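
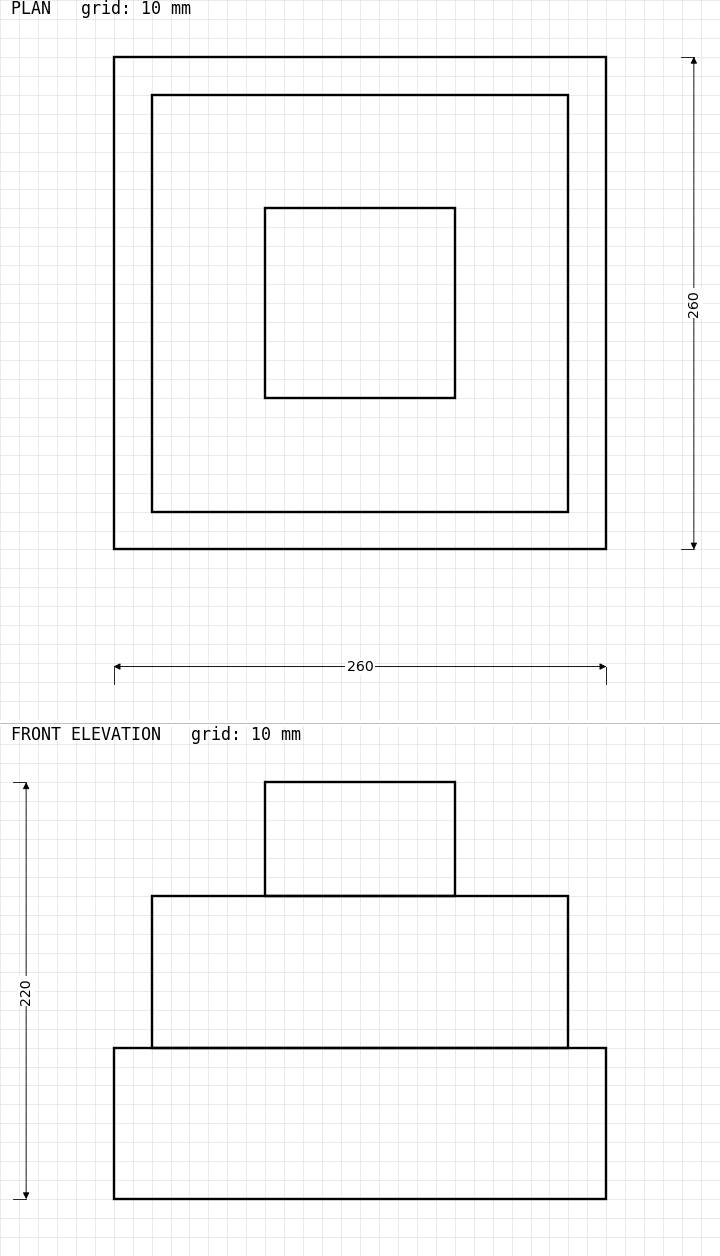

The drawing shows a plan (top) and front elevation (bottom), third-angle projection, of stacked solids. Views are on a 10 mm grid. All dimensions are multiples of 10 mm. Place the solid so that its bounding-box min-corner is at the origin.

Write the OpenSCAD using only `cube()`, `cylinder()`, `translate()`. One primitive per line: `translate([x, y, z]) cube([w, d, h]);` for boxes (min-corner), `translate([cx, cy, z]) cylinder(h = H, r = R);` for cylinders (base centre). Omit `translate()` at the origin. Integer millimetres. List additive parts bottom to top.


cube([260, 260, 80]);
translate([20, 20, 80]) cube([220, 220, 80]);
translate([80, 80, 160]) cube([100, 100, 60]);


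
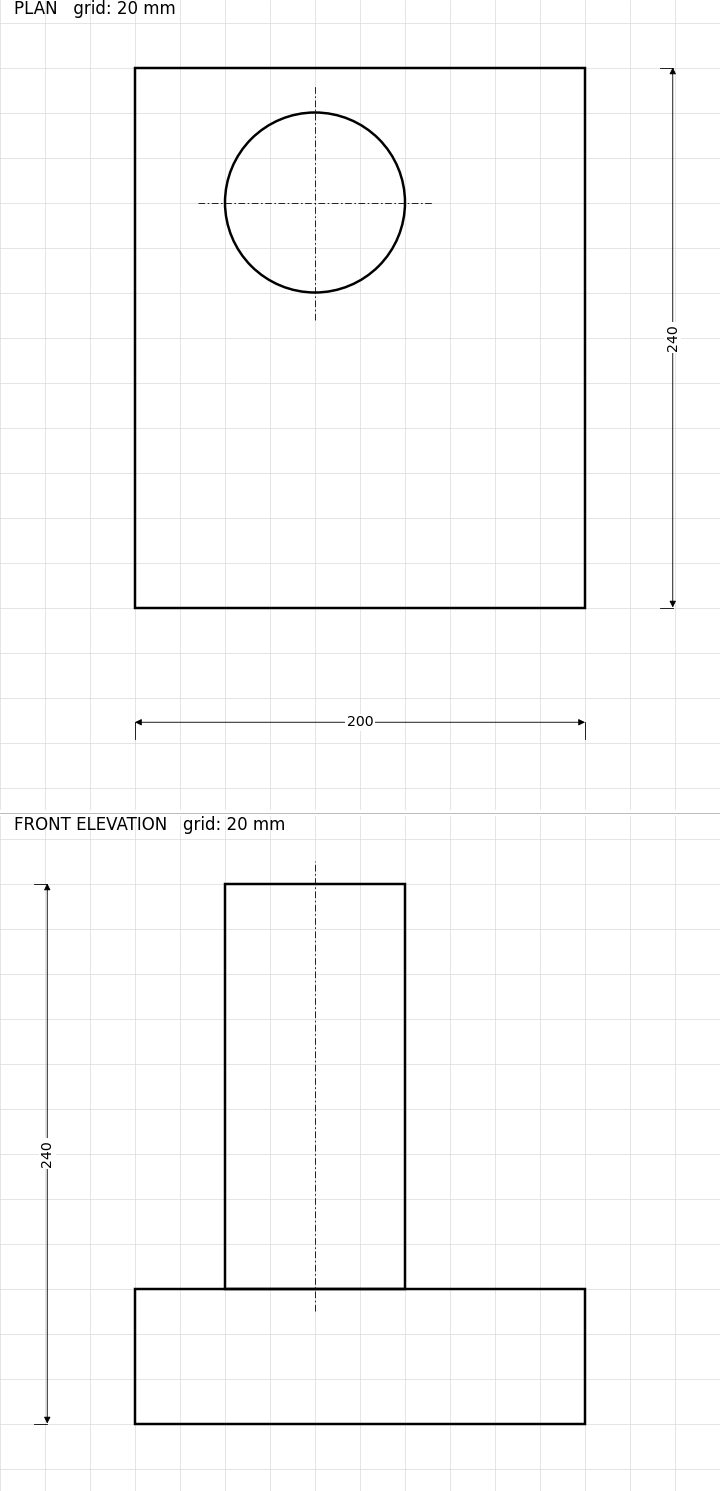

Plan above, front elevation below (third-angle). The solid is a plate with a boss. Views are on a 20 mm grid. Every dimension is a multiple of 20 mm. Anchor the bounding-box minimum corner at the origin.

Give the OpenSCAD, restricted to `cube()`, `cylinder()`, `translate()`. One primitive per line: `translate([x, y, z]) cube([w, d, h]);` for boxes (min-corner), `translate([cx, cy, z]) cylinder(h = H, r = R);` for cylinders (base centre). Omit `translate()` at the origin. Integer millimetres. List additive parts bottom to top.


cube([200, 240, 60]);
translate([80, 180, 60]) cylinder(h = 180, r = 40);


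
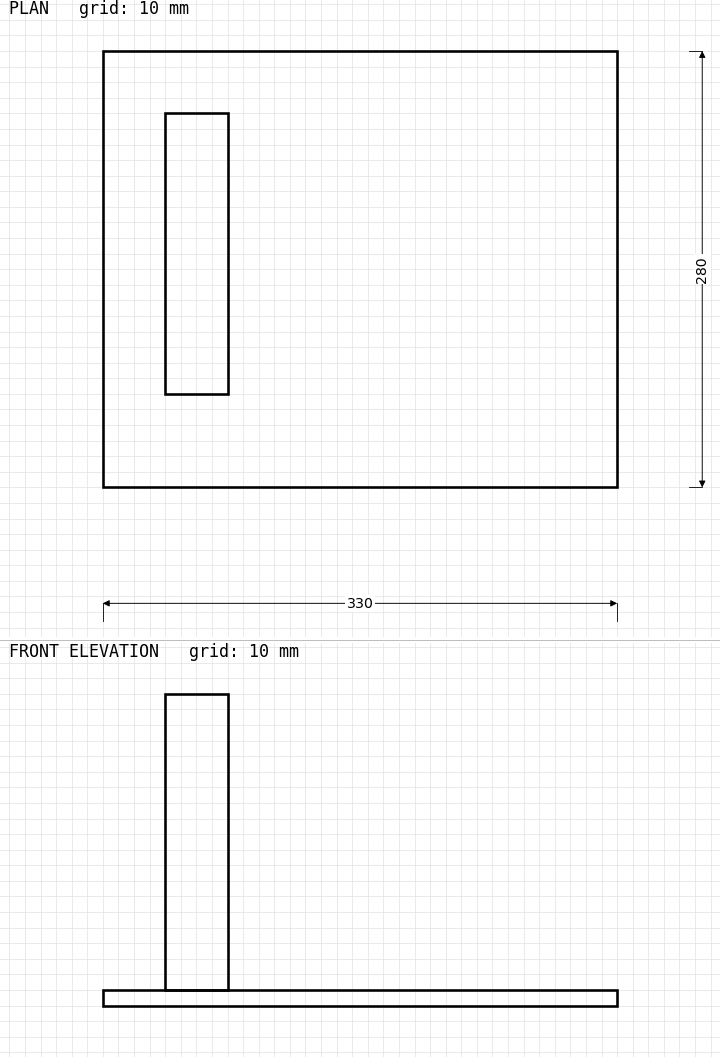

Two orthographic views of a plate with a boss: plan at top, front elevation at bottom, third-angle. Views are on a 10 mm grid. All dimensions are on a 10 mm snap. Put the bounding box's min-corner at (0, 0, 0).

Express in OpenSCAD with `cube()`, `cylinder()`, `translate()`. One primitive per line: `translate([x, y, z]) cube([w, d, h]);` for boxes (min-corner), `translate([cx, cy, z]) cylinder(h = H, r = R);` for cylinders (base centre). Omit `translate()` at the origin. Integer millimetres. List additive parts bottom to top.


cube([330, 280, 10]);
translate([40, 60, 10]) cube([40, 180, 190]);


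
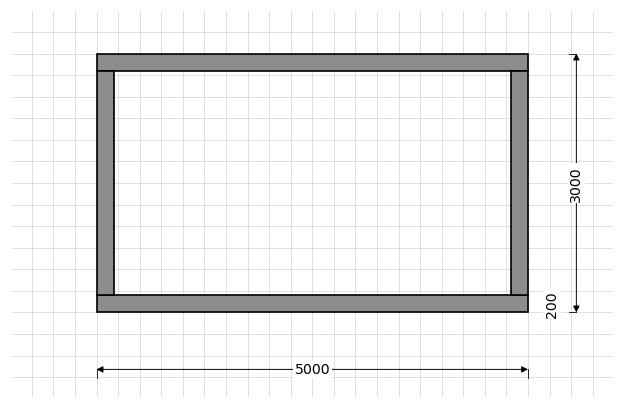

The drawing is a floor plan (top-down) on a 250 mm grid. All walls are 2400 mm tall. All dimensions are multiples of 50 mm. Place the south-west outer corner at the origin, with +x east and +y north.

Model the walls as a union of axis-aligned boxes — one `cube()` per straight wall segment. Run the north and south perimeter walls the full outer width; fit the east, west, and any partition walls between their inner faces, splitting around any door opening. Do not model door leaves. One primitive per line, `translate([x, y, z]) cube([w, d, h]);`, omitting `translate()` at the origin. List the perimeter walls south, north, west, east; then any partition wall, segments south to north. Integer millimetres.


cube([5000, 200, 2400]);
translate([0, 2800, 0]) cube([5000, 200, 2400]);
translate([0, 200, 0]) cube([200, 2600, 2400]);
translate([4800, 200, 0]) cube([200, 2600, 2400]);


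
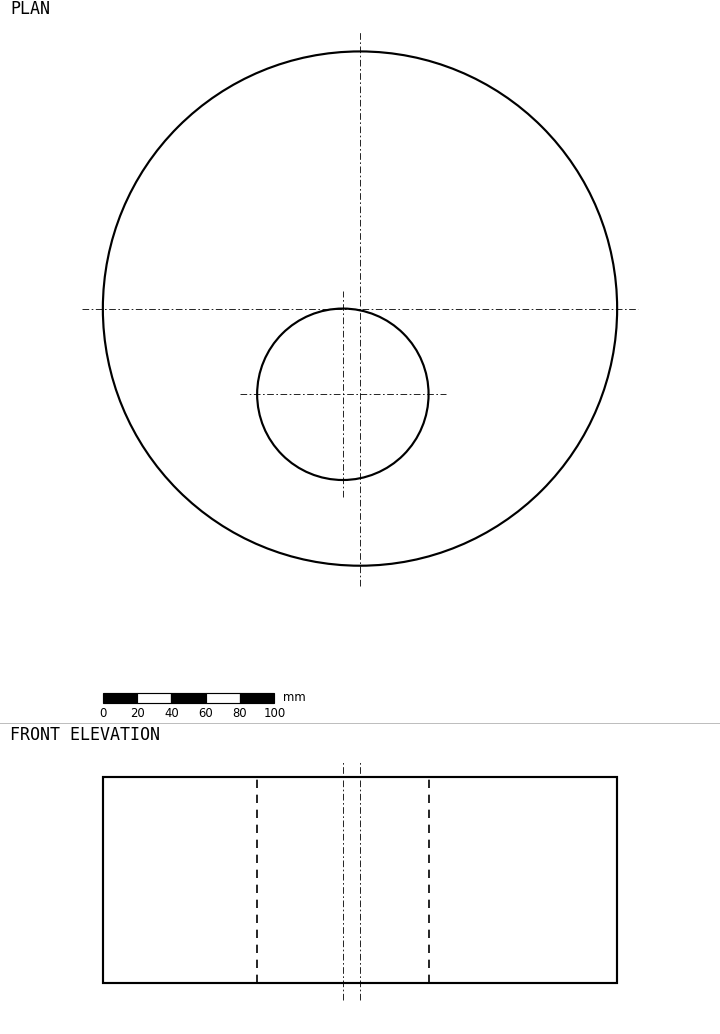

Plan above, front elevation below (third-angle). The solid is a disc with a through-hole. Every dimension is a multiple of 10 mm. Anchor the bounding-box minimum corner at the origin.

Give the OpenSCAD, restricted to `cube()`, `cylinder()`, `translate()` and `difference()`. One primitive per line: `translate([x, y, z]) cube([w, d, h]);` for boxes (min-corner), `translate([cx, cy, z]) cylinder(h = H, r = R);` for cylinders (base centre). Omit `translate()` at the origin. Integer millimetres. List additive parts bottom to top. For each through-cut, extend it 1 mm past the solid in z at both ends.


difference() {
  translate([150, 150, 0]) cylinder(h = 120, r = 150);
  translate([140, 100, -1]) cylinder(h = 122, r = 50);
}


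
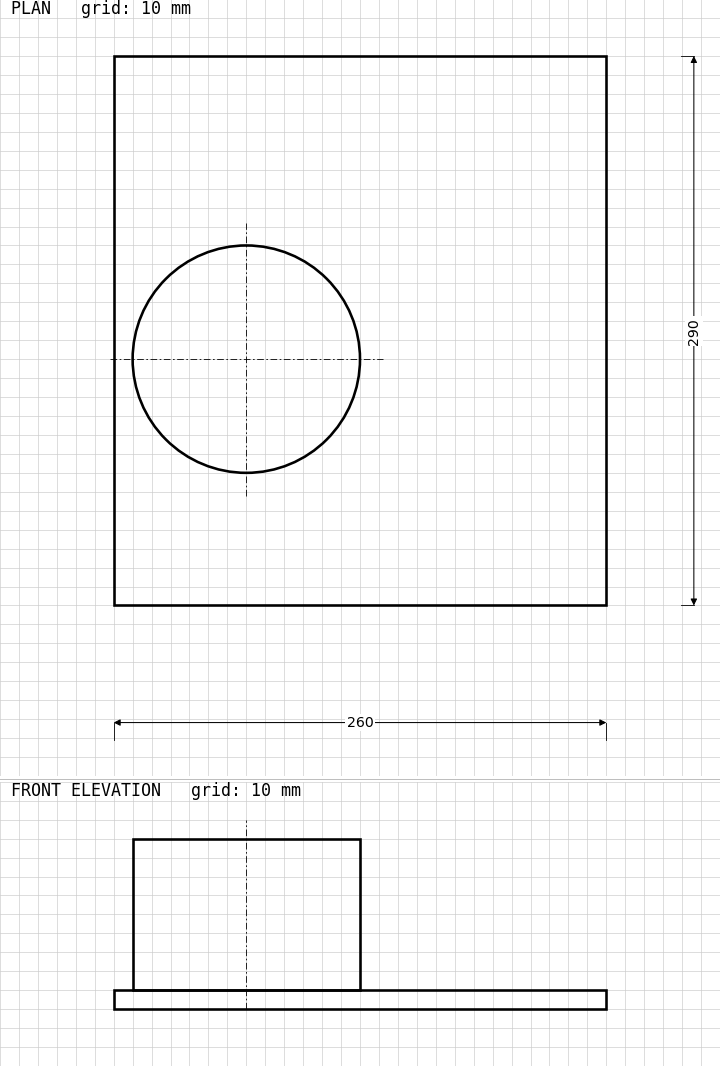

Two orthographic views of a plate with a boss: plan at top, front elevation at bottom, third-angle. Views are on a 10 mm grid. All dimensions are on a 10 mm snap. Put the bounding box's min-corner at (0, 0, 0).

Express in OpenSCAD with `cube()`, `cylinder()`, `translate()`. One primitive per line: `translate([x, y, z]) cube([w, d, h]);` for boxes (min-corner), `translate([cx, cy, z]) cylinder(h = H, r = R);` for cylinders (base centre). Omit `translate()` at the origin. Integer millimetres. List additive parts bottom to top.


cube([260, 290, 10]);
translate([70, 130, 10]) cylinder(h = 80, r = 60);


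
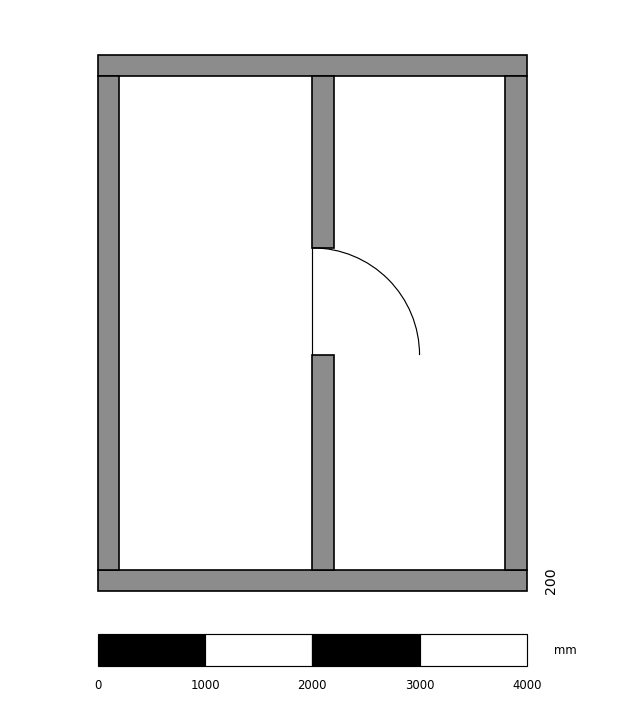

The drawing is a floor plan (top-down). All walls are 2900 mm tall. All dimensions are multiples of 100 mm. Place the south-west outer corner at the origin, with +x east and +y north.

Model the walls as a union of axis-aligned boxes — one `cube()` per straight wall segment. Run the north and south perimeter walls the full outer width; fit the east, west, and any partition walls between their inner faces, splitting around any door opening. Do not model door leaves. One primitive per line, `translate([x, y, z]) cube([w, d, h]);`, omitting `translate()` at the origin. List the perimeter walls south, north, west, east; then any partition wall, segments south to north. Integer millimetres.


cube([4000, 200, 2900]);
translate([0, 4800, 0]) cube([4000, 200, 2900]);
translate([0, 200, 0]) cube([200, 4600, 2900]);
translate([3800, 200, 0]) cube([200, 4600, 2900]);
translate([2000, 200, 0]) cube([200, 2000, 2900]);
translate([2000, 3200, 0]) cube([200, 1600, 2900]);


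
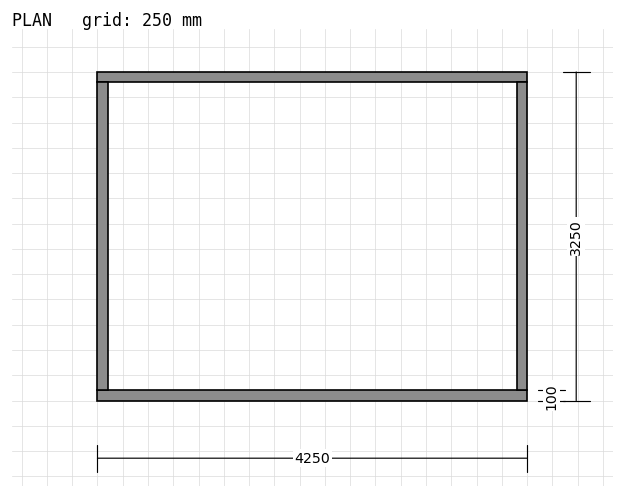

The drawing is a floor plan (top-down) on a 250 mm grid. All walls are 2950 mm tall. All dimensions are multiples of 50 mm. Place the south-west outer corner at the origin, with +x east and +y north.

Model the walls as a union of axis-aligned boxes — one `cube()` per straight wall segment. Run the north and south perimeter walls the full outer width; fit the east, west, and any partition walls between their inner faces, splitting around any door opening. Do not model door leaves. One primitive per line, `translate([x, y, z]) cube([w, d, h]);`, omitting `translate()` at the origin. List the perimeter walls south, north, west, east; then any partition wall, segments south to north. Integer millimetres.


cube([4250, 100, 2950]);
translate([0, 3150, 0]) cube([4250, 100, 2950]);
translate([0, 100, 0]) cube([100, 3050, 2950]);
translate([4150, 100, 0]) cube([100, 3050, 2950]);


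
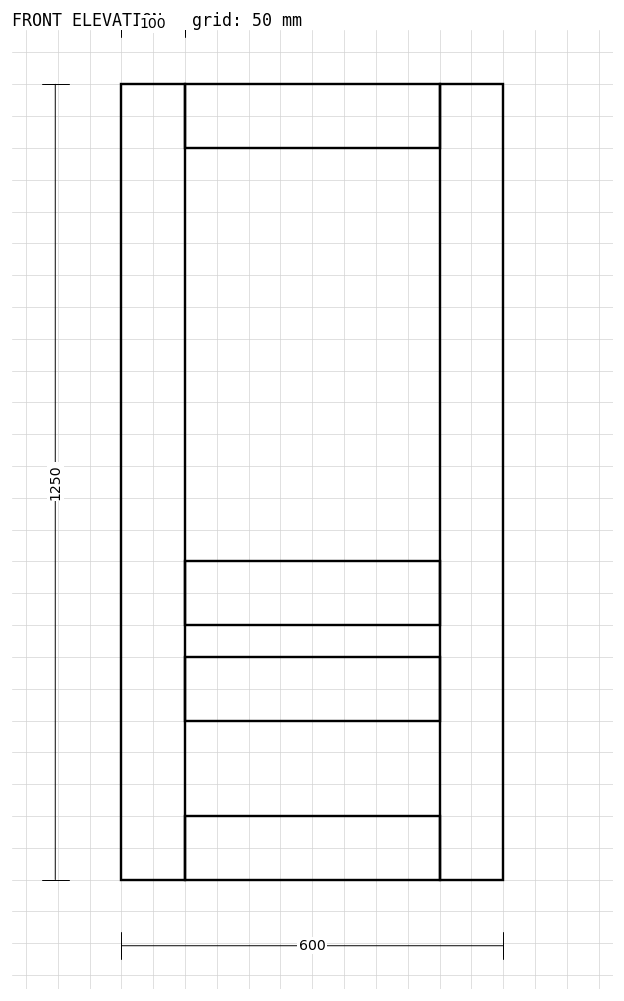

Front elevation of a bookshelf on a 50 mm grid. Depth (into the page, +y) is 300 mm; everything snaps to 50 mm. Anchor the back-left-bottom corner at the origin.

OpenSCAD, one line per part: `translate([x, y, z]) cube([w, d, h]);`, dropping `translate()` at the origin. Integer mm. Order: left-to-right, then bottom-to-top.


cube([100, 300, 1250]);
translate([100, 0, 0]) cube([400, 300, 100]);
translate([100, 0, 250]) cube([400, 300, 100]);
translate([100, 0, 400]) cube([400, 300, 100]);
translate([100, 0, 1150]) cube([400, 300, 100]);
translate([500, 0, 0]) cube([100, 300, 1250]);


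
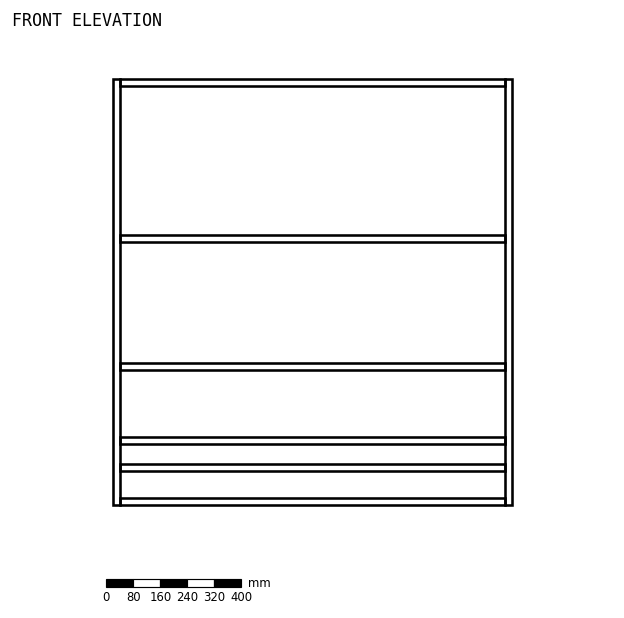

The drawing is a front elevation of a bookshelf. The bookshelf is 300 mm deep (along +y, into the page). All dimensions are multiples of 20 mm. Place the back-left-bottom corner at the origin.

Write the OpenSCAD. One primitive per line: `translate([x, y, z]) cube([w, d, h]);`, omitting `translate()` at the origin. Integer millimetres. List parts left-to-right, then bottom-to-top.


cube([20, 300, 1260]);
translate([20, 0, 0]) cube([1140, 300, 20]);
translate([20, 0, 100]) cube([1140, 300, 20]);
translate([20, 0, 180]) cube([1140, 300, 20]);
translate([20, 0, 400]) cube([1140, 300, 20]);
translate([20, 0, 780]) cube([1140, 300, 20]);
translate([20, 0, 1240]) cube([1140, 300, 20]);
translate([1160, 0, 0]) cube([20, 300, 1260]);


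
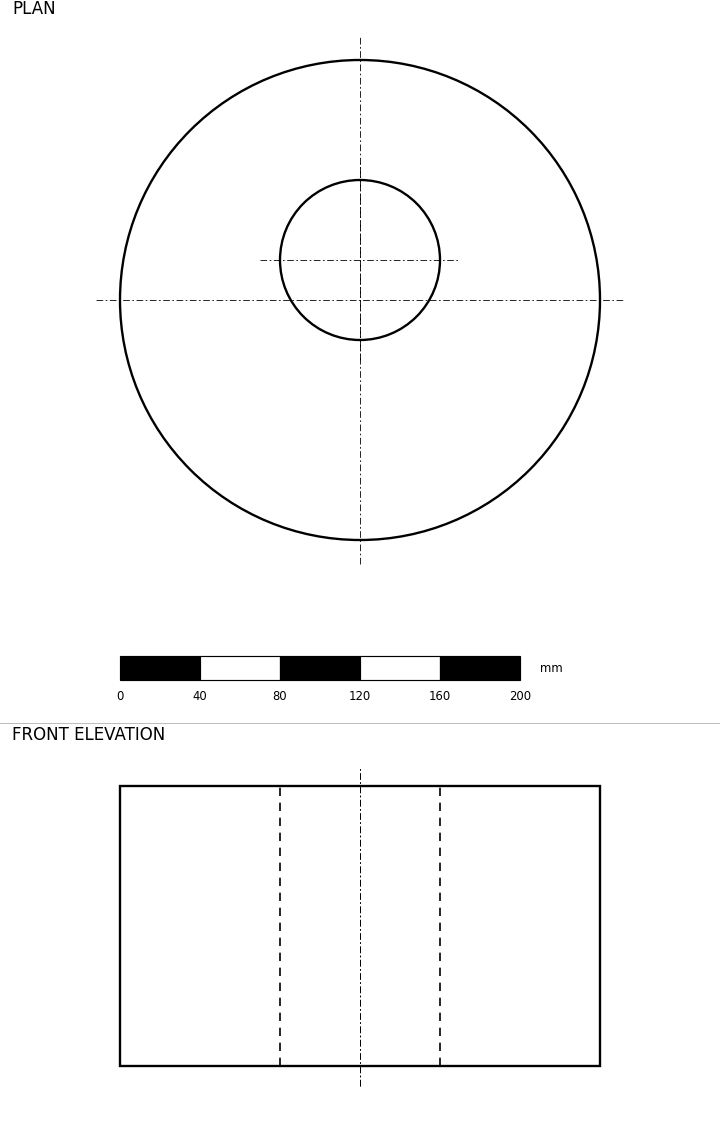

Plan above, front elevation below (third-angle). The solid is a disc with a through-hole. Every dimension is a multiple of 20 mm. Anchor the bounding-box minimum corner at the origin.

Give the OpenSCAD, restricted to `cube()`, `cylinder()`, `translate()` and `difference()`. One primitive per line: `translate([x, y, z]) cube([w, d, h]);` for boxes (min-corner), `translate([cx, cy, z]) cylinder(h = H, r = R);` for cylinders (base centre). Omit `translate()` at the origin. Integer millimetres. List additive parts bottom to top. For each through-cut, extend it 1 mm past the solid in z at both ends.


difference() {
  translate([120, 120, 0]) cylinder(h = 140, r = 120);
  translate([120, 140, -1]) cylinder(h = 142, r = 40);
}


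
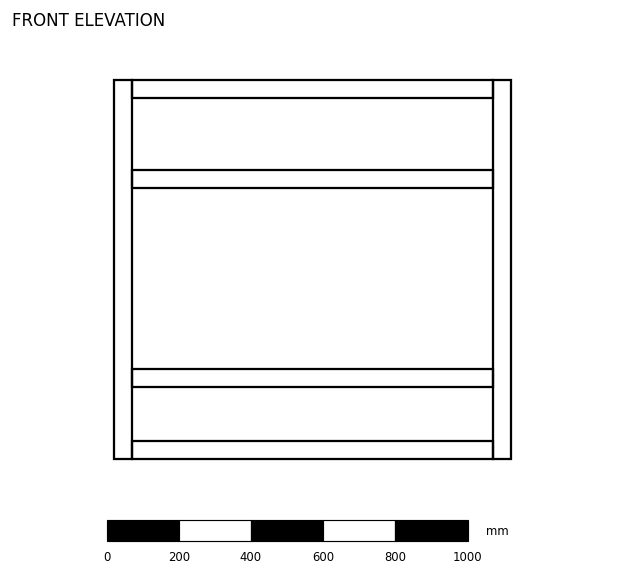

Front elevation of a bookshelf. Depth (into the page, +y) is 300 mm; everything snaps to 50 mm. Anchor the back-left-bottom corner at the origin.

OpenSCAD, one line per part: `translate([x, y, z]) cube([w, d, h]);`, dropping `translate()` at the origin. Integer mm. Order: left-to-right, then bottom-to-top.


cube([50, 300, 1050]);
translate([50, 0, 0]) cube([1000, 300, 50]);
translate([50, 0, 200]) cube([1000, 300, 50]);
translate([50, 0, 750]) cube([1000, 300, 50]);
translate([50, 0, 1000]) cube([1000, 300, 50]);
translate([1050, 0, 0]) cube([50, 300, 1050]);


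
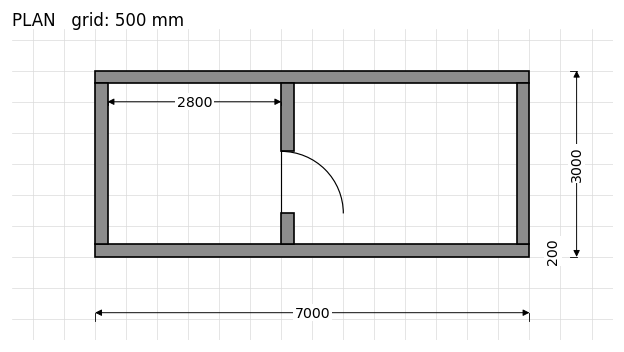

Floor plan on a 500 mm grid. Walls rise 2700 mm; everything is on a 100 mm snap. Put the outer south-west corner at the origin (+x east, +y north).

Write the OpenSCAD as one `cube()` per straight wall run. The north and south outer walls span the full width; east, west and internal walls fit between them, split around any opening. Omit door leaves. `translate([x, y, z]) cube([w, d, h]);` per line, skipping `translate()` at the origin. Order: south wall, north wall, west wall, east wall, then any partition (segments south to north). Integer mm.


cube([7000, 200, 2700]);
translate([0, 2800, 0]) cube([7000, 200, 2700]);
translate([0, 200, 0]) cube([200, 2600, 2700]);
translate([6800, 200, 0]) cube([200, 2600, 2700]);
translate([3000, 200, 0]) cube([200, 500, 2700]);
translate([3000, 1700, 0]) cube([200, 1100, 2700]);


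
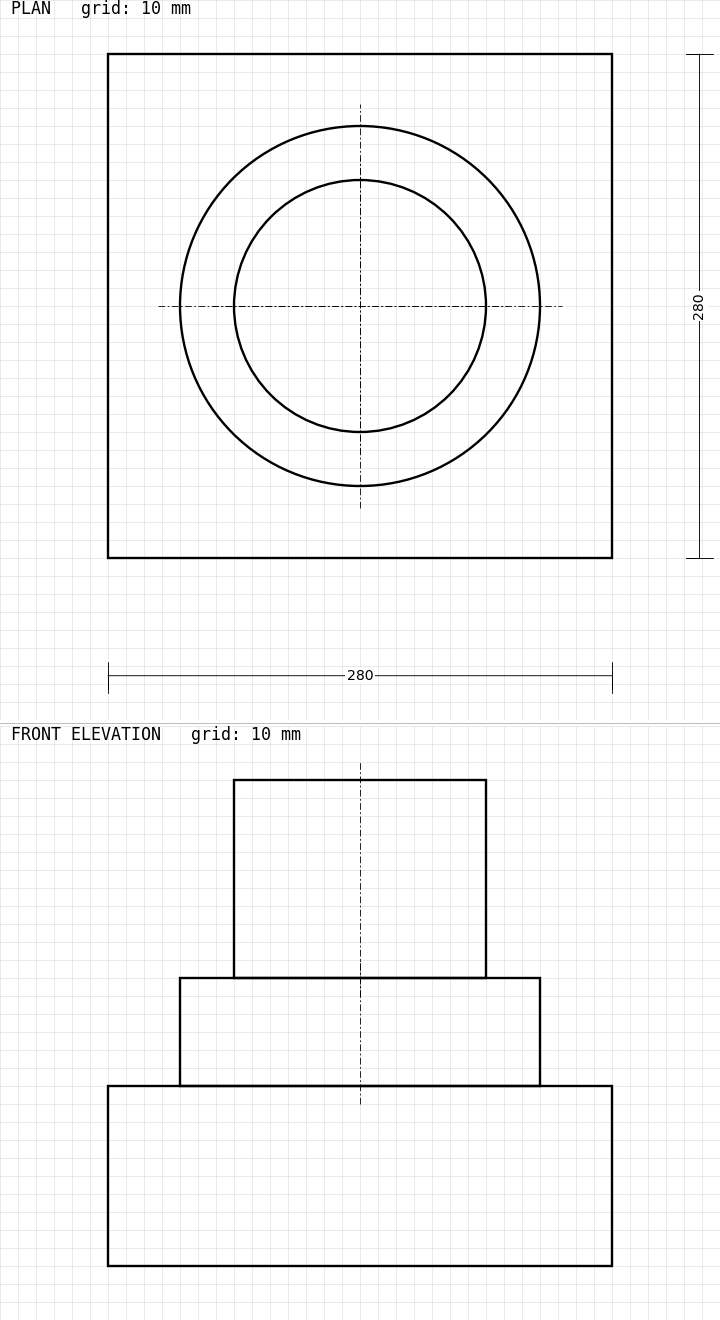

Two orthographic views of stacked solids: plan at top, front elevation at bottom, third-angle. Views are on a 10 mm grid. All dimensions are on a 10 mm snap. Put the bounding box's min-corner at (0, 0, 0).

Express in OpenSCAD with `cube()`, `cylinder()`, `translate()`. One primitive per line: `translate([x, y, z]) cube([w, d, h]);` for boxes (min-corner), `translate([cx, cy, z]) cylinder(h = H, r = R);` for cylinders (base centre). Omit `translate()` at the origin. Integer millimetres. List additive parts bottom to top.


cube([280, 280, 100]);
translate([140, 140, 100]) cylinder(h = 60, r = 100);
translate([140, 140, 160]) cylinder(h = 110, r = 70);


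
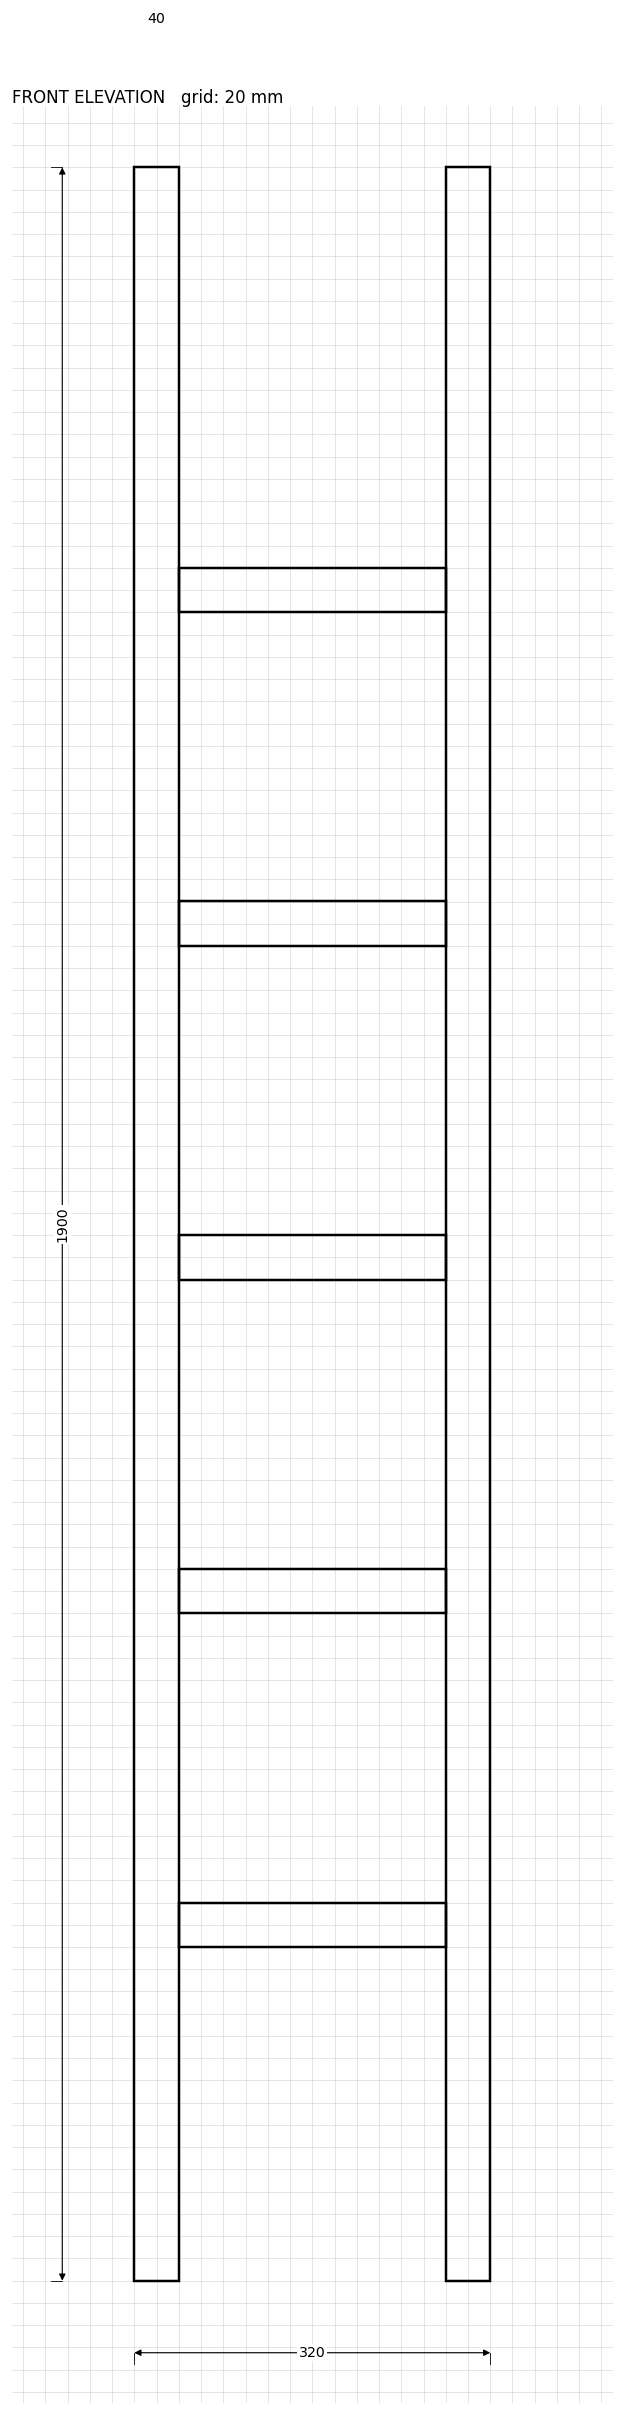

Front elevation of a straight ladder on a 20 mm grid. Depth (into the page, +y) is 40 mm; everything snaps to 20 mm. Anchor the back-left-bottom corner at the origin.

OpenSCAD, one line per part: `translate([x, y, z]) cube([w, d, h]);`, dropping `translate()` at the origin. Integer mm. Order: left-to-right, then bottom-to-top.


cube([40, 40, 1900]);
translate([40, 0, 300]) cube([240, 40, 40]);
translate([40, 0, 600]) cube([240, 40, 40]);
translate([40, 0, 900]) cube([240, 40, 40]);
translate([40, 0, 1200]) cube([240, 40, 40]);
translate([40, 0, 1500]) cube([240, 40, 40]);
translate([280, 0, 0]) cube([40, 40, 1900]);


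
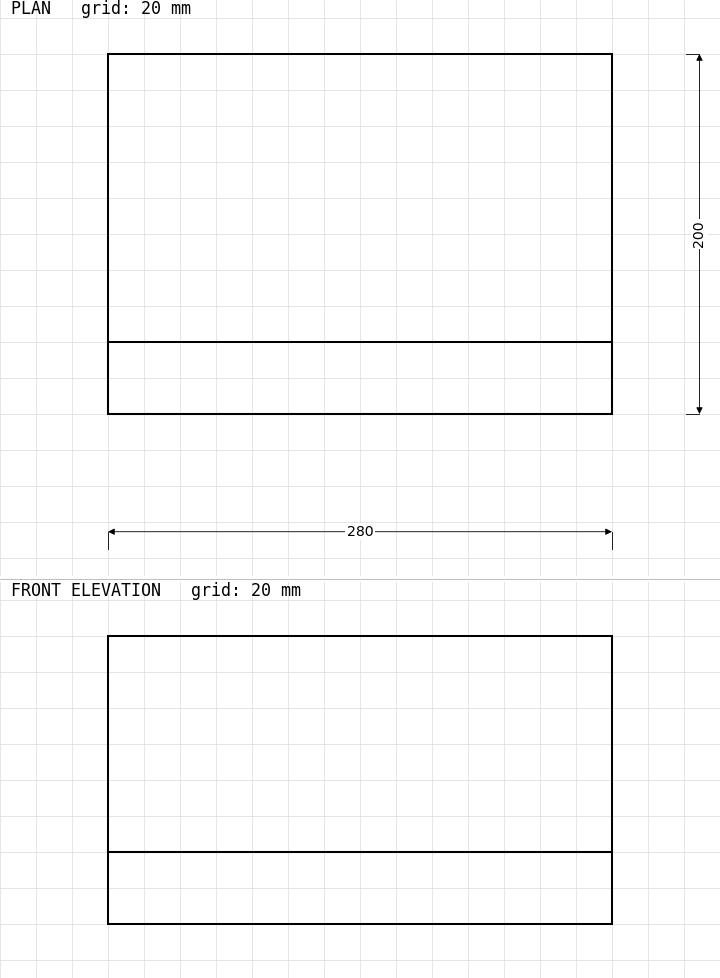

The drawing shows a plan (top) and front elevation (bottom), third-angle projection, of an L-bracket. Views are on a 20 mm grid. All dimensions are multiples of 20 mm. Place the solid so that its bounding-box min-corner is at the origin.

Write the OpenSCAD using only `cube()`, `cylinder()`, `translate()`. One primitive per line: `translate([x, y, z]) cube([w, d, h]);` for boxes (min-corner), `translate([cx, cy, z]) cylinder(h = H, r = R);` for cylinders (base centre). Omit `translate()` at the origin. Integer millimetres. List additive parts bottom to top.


cube([280, 200, 40]);
translate([0, 0, 40]) cube([280, 40, 120]);


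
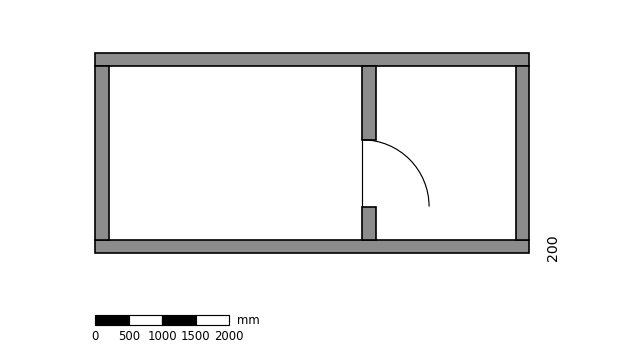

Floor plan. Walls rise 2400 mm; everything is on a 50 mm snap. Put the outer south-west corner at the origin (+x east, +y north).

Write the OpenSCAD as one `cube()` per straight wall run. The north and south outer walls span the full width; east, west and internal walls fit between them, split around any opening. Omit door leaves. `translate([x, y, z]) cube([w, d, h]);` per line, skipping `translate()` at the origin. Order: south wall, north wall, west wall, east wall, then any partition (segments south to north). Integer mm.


cube([6500, 200, 2400]);
translate([0, 2800, 0]) cube([6500, 200, 2400]);
translate([0, 200, 0]) cube([200, 2600, 2400]);
translate([6300, 200, 0]) cube([200, 2600, 2400]);
translate([4000, 200, 0]) cube([200, 500, 2400]);
translate([4000, 1700, 0]) cube([200, 1100, 2400]);


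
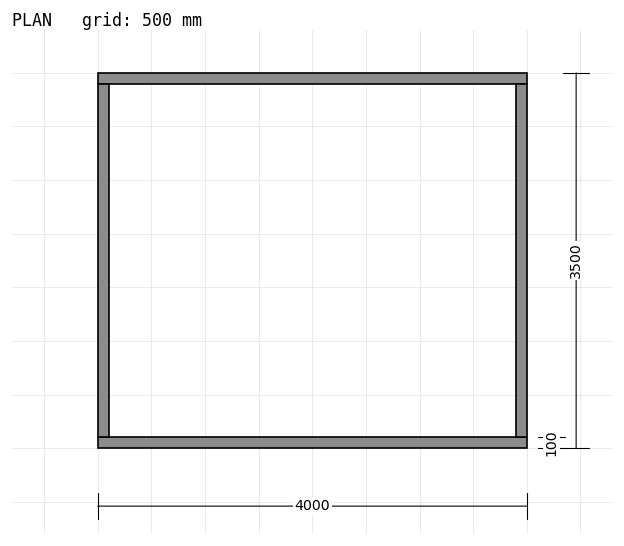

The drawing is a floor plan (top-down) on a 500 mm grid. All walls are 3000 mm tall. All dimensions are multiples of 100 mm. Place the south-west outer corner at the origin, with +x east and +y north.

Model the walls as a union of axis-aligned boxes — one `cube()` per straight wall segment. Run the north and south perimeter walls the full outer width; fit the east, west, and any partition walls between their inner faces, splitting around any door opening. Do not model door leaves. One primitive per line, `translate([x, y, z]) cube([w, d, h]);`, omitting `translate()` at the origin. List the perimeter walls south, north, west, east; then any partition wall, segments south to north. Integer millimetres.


cube([4000, 100, 3000]);
translate([0, 3400, 0]) cube([4000, 100, 3000]);
translate([0, 100, 0]) cube([100, 3300, 3000]);
translate([3900, 100, 0]) cube([100, 3300, 3000]);


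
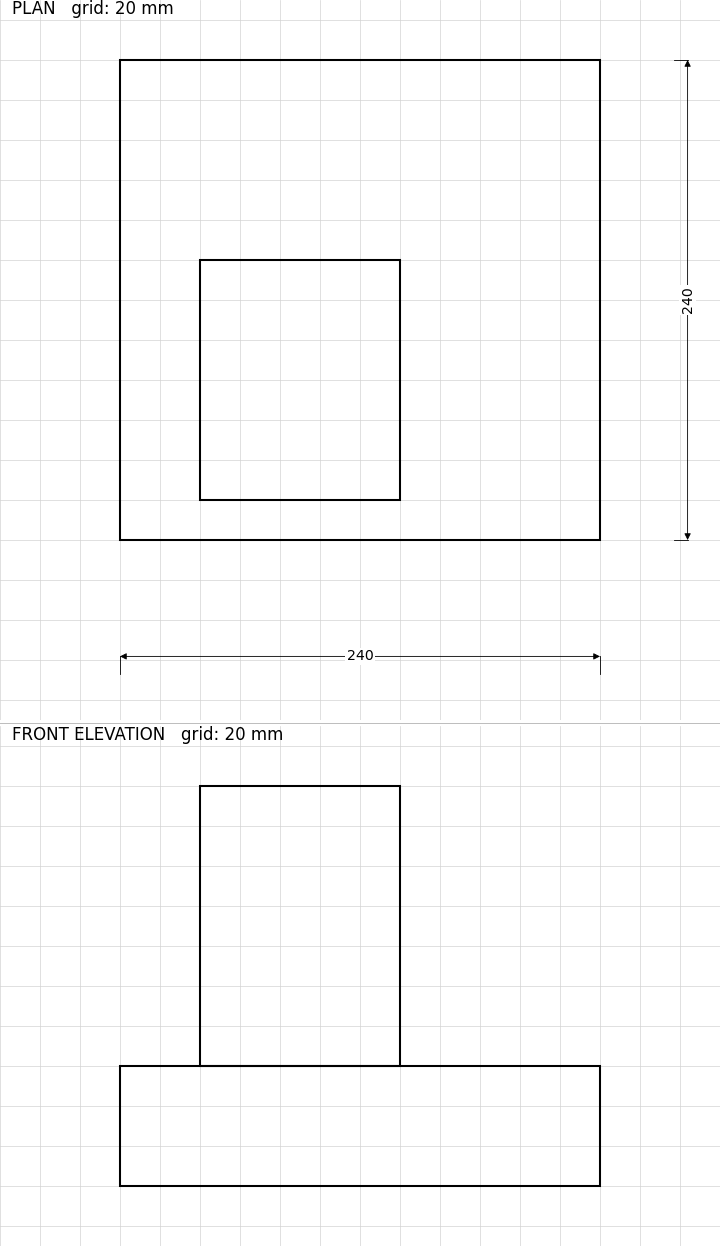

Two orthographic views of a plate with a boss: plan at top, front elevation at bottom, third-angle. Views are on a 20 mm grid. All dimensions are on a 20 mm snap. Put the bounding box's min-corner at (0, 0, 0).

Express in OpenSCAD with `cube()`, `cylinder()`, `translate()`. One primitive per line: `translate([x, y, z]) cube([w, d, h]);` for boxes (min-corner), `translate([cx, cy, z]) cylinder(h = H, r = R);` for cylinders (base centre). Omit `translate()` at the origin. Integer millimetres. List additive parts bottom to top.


cube([240, 240, 60]);
translate([40, 20, 60]) cube([100, 120, 140]);


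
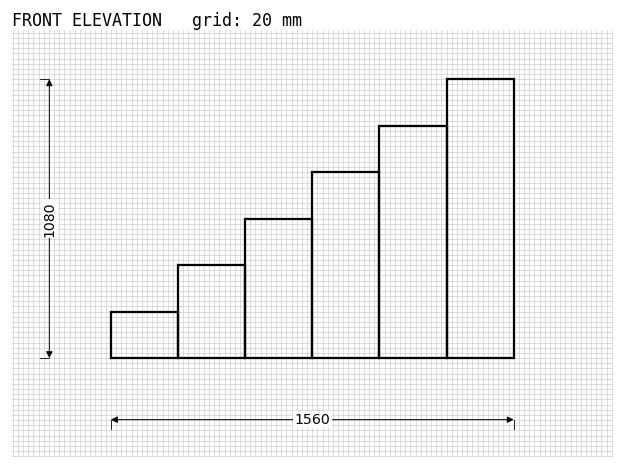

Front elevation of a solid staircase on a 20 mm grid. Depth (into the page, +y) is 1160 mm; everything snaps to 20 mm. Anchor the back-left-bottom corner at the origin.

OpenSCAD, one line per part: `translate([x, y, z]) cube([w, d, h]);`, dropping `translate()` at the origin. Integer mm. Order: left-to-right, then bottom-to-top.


cube([260, 1160, 180]);
translate([260, 0, 0]) cube([260, 1160, 360]);
translate([520, 0, 0]) cube([260, 1160, 540]);
translate([780, 0, 0]) cube([260, 1160, 720]);
translate([1040, 0, 0]) cube([260, 1160, 900]);
translate([1300, 0, 0]) cube([260, 1160, 1080]);


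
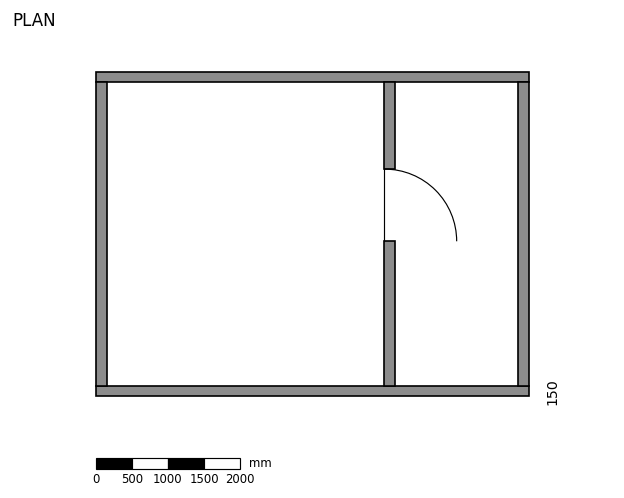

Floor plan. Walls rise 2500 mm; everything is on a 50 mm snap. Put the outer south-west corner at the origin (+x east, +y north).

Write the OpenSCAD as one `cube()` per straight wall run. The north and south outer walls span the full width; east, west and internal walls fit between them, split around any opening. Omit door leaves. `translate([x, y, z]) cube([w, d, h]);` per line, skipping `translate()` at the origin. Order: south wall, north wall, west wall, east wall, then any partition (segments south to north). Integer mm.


cube([6000, 150, 2500]);
translate([0, 4350, 0]) cube([6000, 150, 2500]);
translate([0, 150, 0]) cube([150, 4200, 2500]);
translate([5850, 150, 0]) cube([150, 4200, 2500]);
translate([4000, 150, 0]) cube([150, 2000, 2500]);
translate([4000, 3150, 0]) cube([150, 1200, 2500]);


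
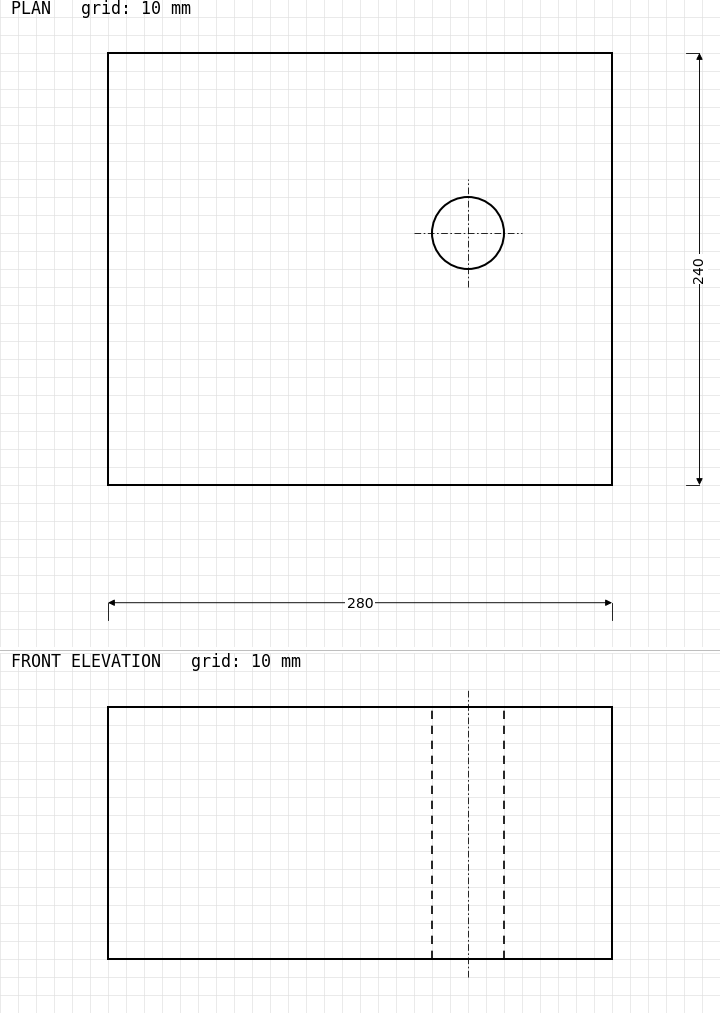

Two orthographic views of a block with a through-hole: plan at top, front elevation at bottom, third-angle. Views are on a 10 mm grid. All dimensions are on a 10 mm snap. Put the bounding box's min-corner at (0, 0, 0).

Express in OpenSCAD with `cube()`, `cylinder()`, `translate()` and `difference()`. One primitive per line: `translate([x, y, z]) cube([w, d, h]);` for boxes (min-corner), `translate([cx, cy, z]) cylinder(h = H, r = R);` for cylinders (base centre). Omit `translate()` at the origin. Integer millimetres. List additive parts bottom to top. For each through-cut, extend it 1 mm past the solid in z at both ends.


difference() {
  cube([280, 240, 140]);
  translate([200, 140, -1]) cylinder(h = 142, r = 20);
}


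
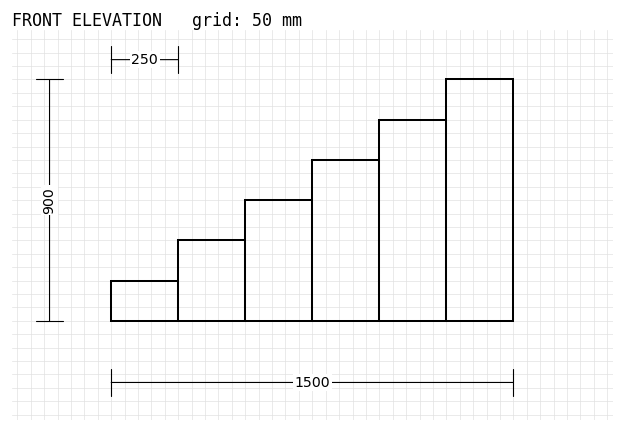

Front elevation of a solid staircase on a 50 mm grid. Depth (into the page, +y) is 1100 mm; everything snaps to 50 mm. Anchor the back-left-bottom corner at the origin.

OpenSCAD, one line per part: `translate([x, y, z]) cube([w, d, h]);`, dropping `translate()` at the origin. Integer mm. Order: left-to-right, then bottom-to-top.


cube([250, 1100, 150]);
translate([250, 0, 0]) cube([250, 1100, 300]);
translate([500, 0, 0]) cube([250, 1100, 450]);
translate([750, 0, 0]) cube([250, 1100, 600]);
translate([1000, 0, 0]) cube([250, 1100, 750]);
translate([1250, 0, 0]) cube([250, 1100, 900]);


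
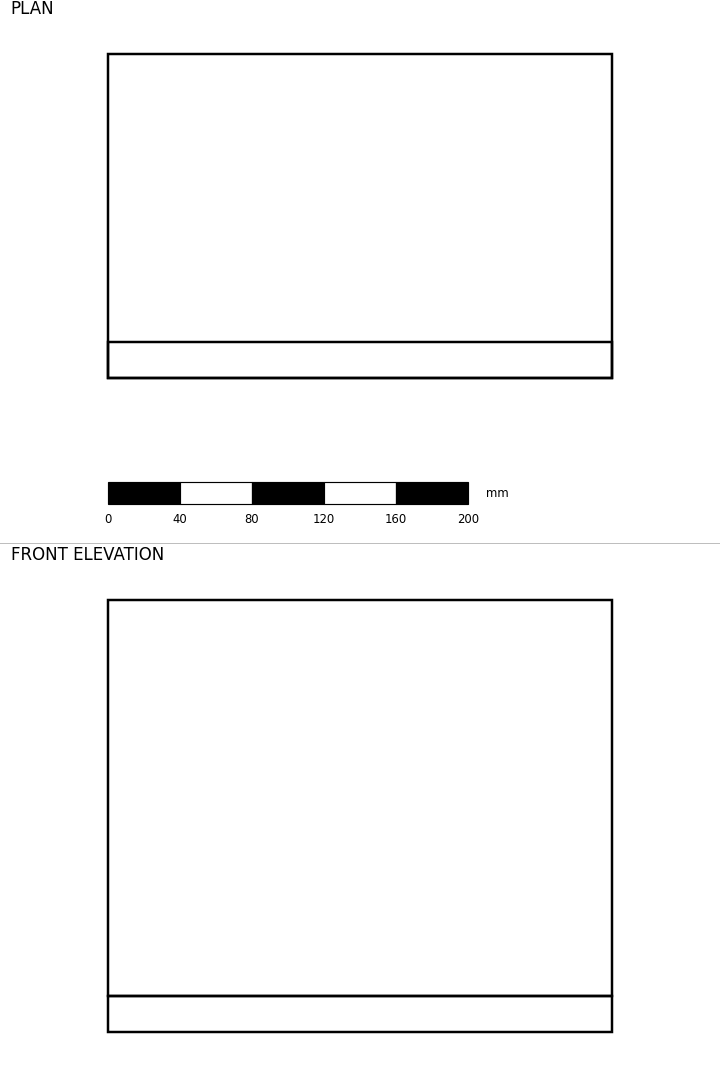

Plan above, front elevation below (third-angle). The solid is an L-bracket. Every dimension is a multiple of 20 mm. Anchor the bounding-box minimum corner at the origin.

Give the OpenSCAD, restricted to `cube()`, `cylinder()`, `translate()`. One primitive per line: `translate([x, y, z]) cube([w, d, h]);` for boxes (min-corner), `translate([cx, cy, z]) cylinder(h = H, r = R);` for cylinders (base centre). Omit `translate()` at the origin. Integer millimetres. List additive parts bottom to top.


cube([280, 180, 20]);
translate([0, 0, 20]) cube([280, 20, 220]);


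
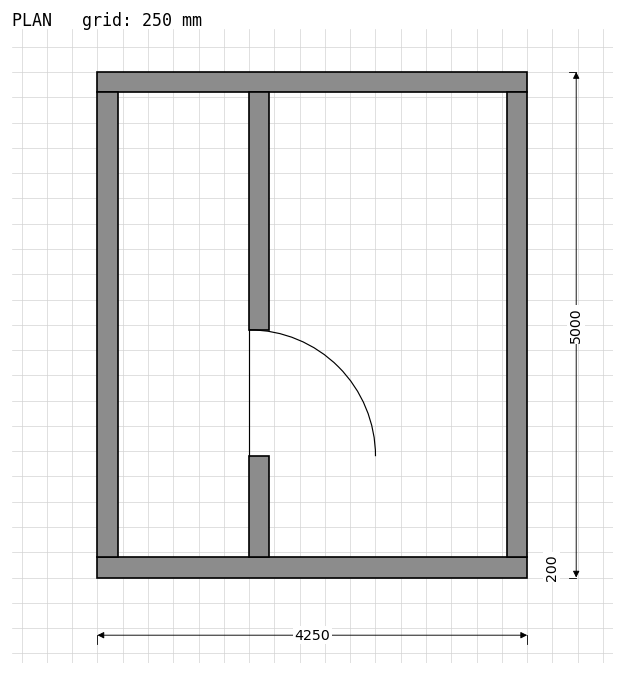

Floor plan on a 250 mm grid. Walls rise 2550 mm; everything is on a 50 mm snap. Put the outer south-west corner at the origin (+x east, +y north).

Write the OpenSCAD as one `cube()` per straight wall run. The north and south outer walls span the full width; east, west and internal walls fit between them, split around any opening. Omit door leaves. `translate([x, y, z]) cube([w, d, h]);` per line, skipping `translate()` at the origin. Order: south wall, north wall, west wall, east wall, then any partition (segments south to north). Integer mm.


cube([4250, 200, 2550]);
translate([0, 4800, 0]) cube([4250, 200, 2550]);
translate([0, 200, 0]) cube([200, 4600, 2550]);
translate([4050, 200, 0]) cube([200, 4600, 2550]);
translate([1500, 200, 0]) cube([200, 1000, 2550]);
translate([1500, 2450, 0]) cube([200, 2350, 2550]);


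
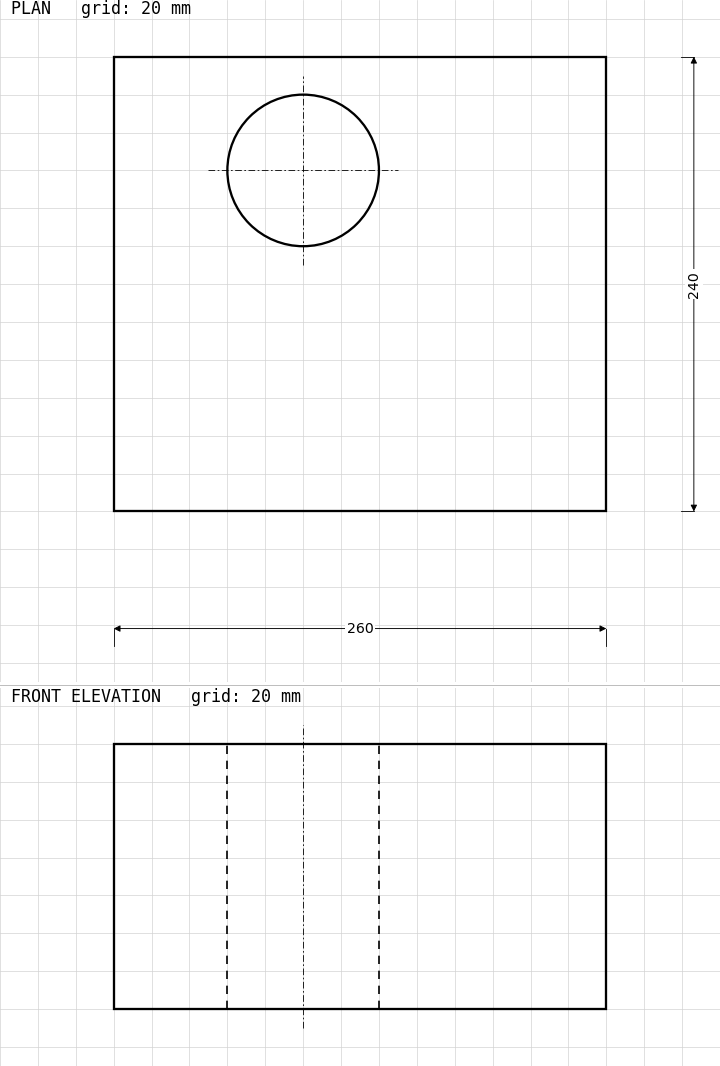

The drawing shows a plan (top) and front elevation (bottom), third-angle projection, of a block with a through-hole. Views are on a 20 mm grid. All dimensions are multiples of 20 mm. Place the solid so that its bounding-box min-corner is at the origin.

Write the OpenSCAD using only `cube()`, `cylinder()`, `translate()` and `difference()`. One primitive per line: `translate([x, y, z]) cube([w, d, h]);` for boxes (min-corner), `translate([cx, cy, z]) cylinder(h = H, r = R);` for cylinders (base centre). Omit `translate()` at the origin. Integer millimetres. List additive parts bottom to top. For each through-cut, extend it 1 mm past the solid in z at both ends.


difference() {
  cube([260, 240, 140]);
  translate([100, 180, -1]) cylinder(h = 142, r = 40);
}


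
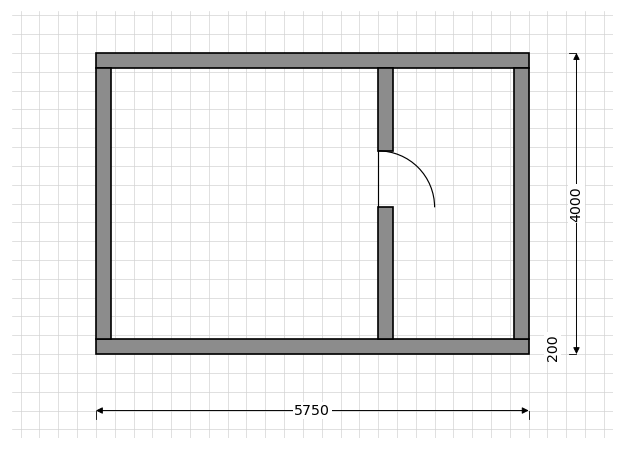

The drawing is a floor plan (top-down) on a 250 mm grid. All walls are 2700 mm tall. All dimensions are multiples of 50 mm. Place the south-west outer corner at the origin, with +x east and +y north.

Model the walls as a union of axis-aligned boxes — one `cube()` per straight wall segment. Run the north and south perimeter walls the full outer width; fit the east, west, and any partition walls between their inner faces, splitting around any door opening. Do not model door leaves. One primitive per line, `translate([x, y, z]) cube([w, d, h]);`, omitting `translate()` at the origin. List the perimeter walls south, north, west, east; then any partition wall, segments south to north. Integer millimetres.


cube([5750, 200, 2700]);
translate([0, 3800, 0]) cube([5750, 200, 2700]);
translate([0, 200, 0]) cube([200, 3600, 2700]);
translate([5550, 200, 0]) cube([200, 3600, 2700]);
translate([3750, 200, 0]) cube([200, 1750, 2700]);
translate([3750, 2700, 0]) cube([200, 1100, 2700]);


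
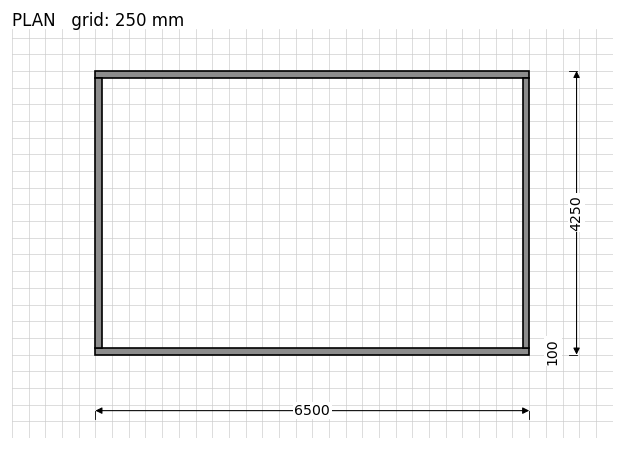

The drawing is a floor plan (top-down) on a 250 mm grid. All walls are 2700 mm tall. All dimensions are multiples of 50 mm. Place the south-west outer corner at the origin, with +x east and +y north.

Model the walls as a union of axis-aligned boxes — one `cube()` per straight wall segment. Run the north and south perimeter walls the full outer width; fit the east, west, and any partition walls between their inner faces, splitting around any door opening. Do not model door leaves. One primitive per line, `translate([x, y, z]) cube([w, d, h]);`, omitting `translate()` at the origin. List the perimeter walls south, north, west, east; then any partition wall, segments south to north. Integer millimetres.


cube([6500, 100, 2700]);
translate([0, 4150, 0]) cube([6500, 100, 2700]);
translate([0, 100, 0]) cube([100, 4050, 2700]);
translate([6400, 100, 0]) cube([100, 4050, 2700]);


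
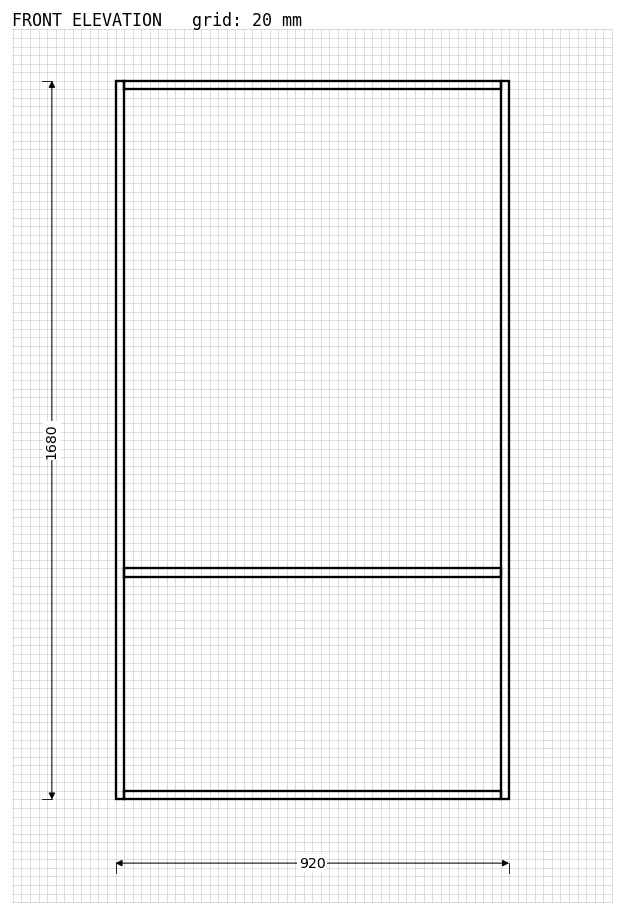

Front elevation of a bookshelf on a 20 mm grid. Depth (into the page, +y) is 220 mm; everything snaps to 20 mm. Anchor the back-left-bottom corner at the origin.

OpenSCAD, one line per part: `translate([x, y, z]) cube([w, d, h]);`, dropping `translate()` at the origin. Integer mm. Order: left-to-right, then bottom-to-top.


cube([20, 220, 1680]);
translate([20, 0, 0]) cube([880, 220, 20]);
translate([20, 0, 520]) cube([880, 220, 20]);
translate([20, 0, 1660]) cube([880, 220, 20]);
translate([900, 0, 0]) cube([20, 220, 1680]);


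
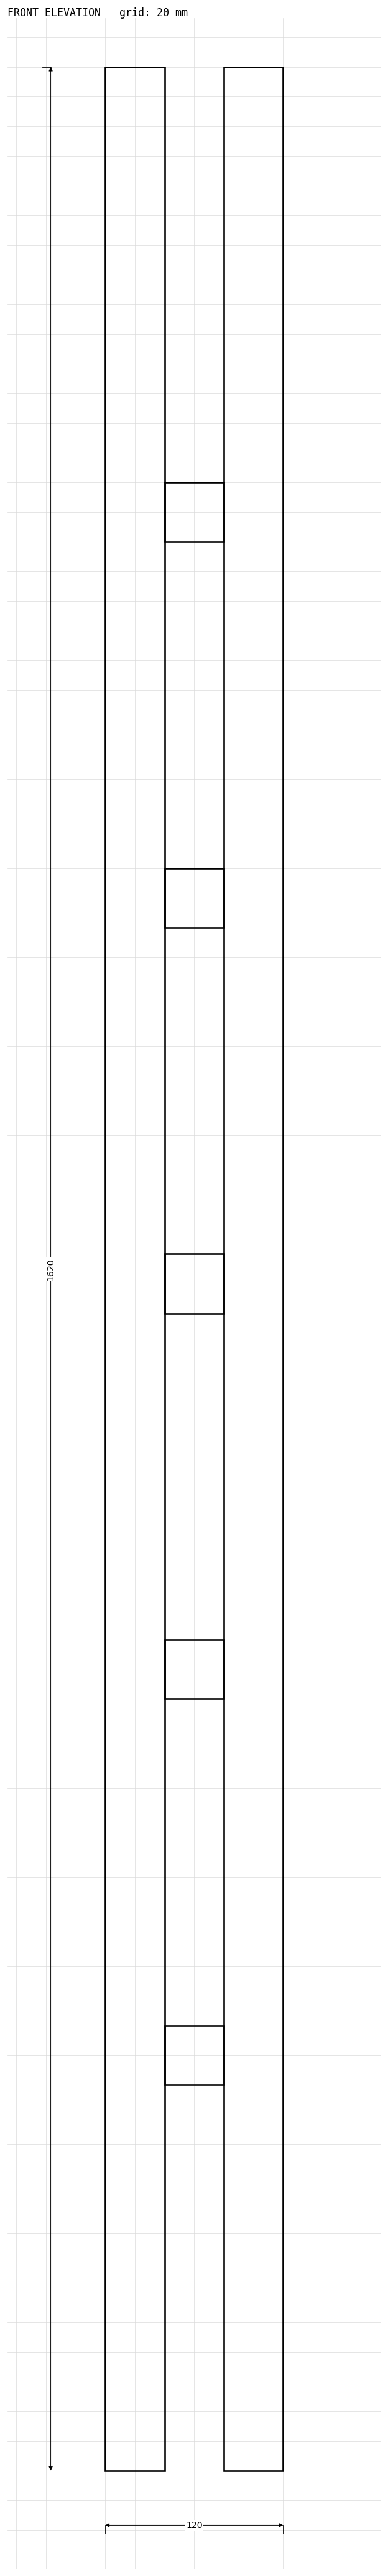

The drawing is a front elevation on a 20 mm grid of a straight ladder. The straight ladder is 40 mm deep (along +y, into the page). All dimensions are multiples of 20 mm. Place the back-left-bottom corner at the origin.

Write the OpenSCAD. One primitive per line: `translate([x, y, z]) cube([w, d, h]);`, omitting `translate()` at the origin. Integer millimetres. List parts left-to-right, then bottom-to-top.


cube([40, 40, 1620]);
translate([40, 0, 260]) cube([40, 40, 40]);
translate([40, 0, 520]) cube([40, 40, 40]);
translate([40, 0, 780]) cube([40, 40, 40]);
translate([40, 0, 1040]) cube([40, 40, 40]);
translate([40, 0, 1300]) cube([40, 40, 40]);
translate([80, 0, 0]) cube([40, 40, 1620]);


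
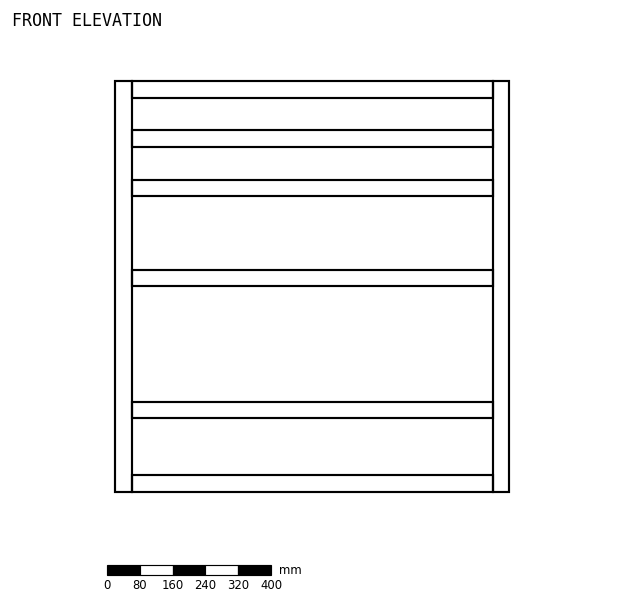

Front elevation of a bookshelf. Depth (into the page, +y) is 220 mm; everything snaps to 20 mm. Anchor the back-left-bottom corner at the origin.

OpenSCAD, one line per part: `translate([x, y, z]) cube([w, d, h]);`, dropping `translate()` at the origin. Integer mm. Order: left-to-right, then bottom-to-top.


cube([40, 220, 1000]);
translate([40, 0, 0]) cube([880, 220, 40]);
translate([40, 0, 180]) cube([880, 220, 40]);
translate([40, 0, 500]) cube([880, 220, 40]);
translate([40, 0, 720]) cube([880, 220, 40]);
translate([40, 0, 840]) cube([880, 220, 40]);
translate([40, 0, 960]) cube([880, 220, 40]);
translate([920, 0, 0]) cube([40, 220, 1000]);


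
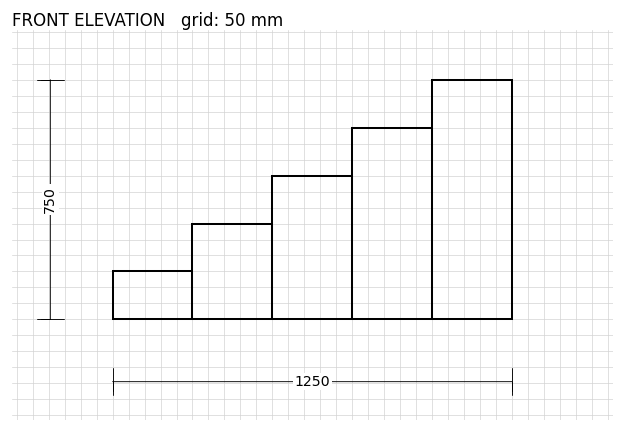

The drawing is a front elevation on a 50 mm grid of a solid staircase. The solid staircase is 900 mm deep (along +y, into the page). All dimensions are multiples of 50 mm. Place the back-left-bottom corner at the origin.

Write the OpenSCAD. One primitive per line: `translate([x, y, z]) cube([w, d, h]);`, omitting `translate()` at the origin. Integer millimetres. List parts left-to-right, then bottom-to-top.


cube([250, 900, 150]);
translate([250, 0, 0]) cube([250, 900, 300]);
translate([500, 0, 0]) cube([250, 900, 450]);
translate([750, 0, 0]) cube([250, 900, 600]);
translate([1000, 0, 0]) cube([250, 900, 750]);


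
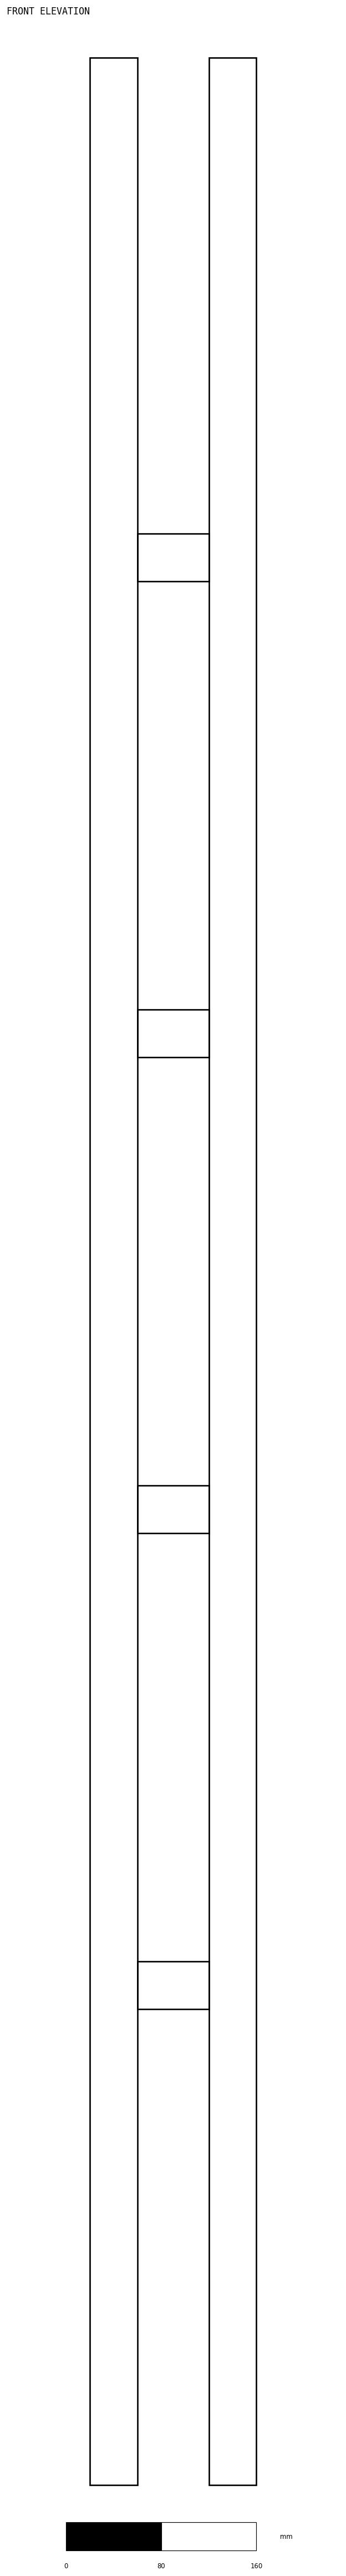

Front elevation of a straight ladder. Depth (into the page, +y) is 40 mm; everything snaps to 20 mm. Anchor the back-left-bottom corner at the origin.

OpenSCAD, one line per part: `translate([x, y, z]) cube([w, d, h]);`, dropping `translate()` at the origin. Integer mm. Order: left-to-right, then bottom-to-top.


cube([40, 40, 2040]);
translate([40, 0, 400]) cube([60, 40, 40]);
translate([40, 0, 800]) cube([60, 40, 40]);
translate([40, 0, 1200]) cube([60, 40, 40]);
translate([40, 0, 1600]) cube([60, 40, 40]);
translate([100, 0, 0]) cube([40, 40, 2040]);


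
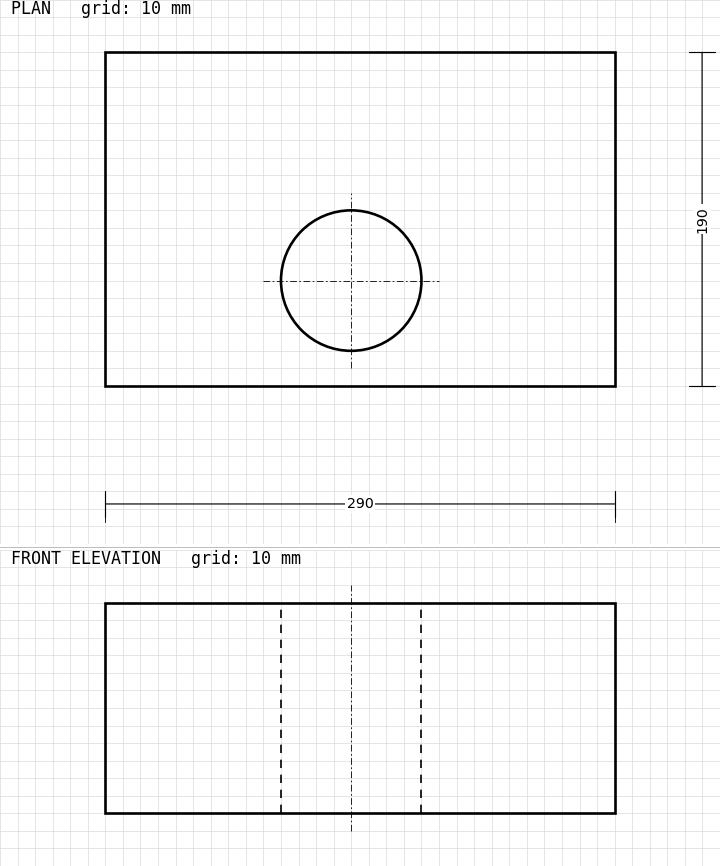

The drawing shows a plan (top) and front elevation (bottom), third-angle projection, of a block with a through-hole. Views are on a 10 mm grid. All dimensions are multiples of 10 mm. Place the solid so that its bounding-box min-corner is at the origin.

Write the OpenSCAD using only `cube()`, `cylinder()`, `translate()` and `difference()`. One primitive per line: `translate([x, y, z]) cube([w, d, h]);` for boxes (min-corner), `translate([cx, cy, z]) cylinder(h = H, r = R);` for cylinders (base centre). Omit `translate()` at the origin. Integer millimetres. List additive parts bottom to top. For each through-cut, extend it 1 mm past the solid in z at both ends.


difference() {
  cube([290, 190, 120]);
  translate([140, 60, -1]) cylinder(h = 122, r = 40);
}


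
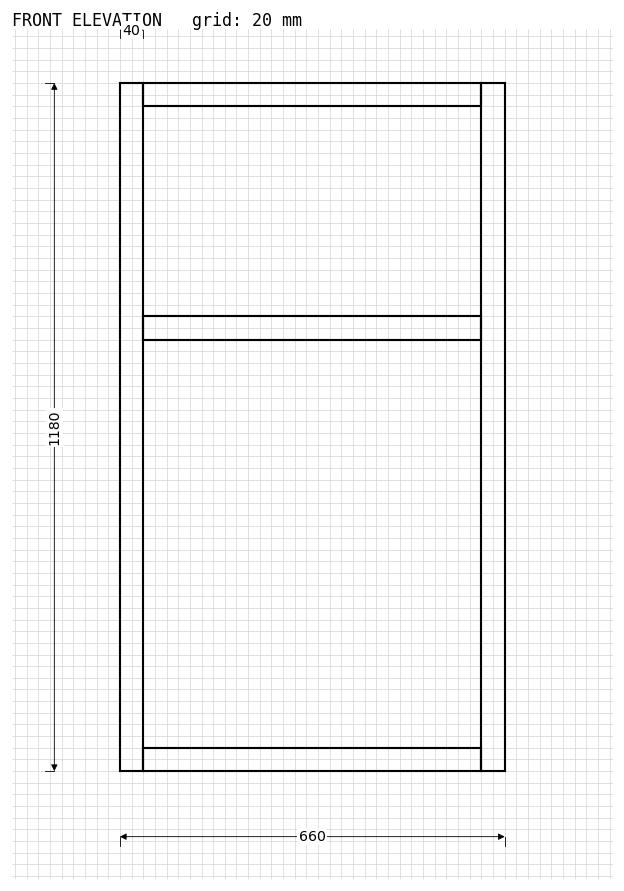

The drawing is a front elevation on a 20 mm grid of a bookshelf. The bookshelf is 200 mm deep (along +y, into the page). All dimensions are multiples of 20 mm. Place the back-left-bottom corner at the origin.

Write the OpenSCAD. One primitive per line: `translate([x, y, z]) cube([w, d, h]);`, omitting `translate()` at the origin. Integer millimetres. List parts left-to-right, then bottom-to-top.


cube([40, 200, 1180]);
translate([40, 0, 0]) cube([580, 200, 40]);
translate([40, 0, 740]) cube([580, 200, 40]);
translate([40, 0, 1140]) cube([580, 200, 40]);
translate([620, 0, 0]) cube([40, 200, 1180]);


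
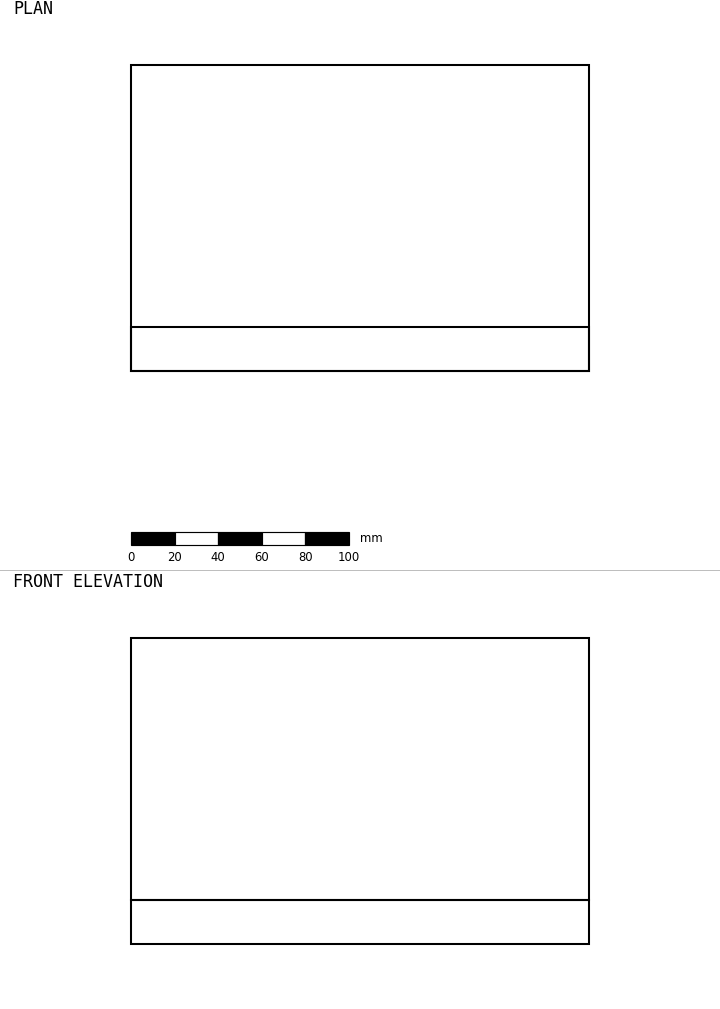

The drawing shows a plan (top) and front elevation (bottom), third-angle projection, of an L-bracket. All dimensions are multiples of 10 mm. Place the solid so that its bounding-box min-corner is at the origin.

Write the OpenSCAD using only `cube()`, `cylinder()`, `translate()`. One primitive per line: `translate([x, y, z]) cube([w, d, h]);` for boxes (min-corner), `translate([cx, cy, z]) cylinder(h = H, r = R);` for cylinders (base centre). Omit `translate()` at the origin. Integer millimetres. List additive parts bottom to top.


cube([210, 140, 20]);
translate([0, 0, 20]) cube([210, 20, 120]);


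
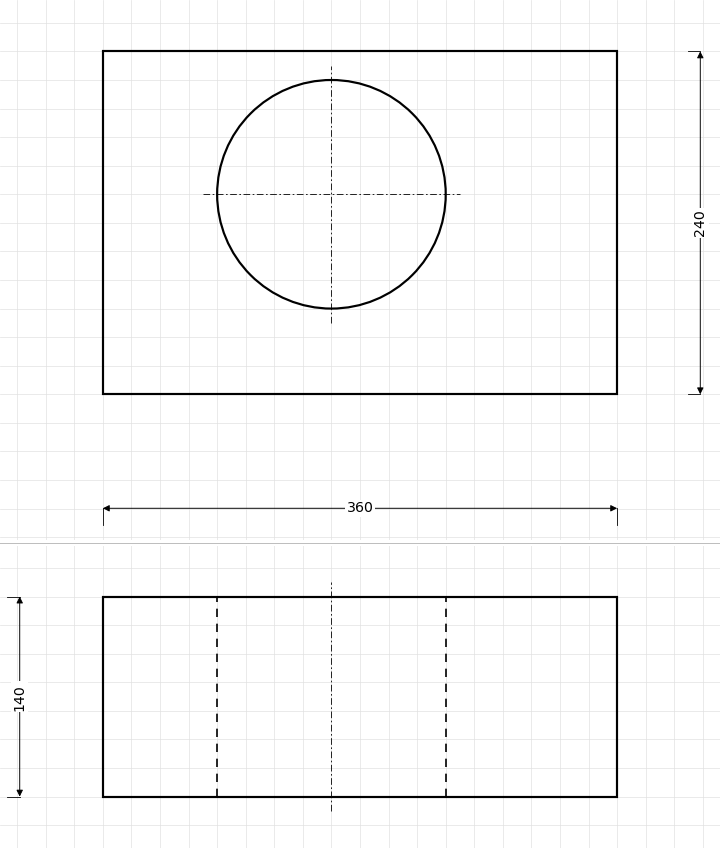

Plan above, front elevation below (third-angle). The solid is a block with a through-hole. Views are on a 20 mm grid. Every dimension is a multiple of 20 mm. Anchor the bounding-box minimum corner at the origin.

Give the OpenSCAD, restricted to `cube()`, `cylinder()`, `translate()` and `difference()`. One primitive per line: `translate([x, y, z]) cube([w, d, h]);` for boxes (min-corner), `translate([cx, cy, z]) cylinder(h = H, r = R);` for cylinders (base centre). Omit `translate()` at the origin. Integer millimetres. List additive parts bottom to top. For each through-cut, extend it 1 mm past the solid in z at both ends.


difference() {
  cube([360, 240, 140]);
  translate([160, 140, -1]) cylinder(h = 142, r = 80);
}
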